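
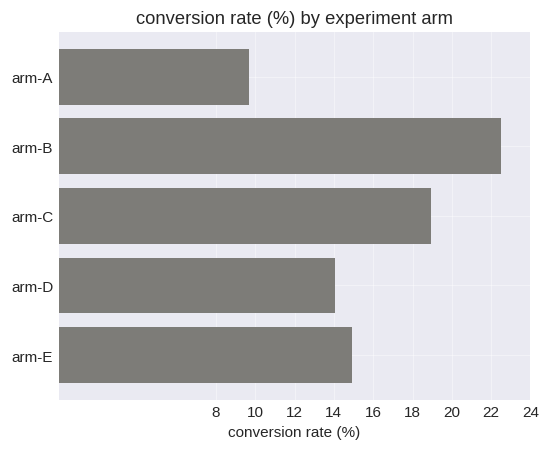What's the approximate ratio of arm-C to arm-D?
arm-C ≈ 18, arm-D ≈ 14; 18/14 ≈ 1.29.

≈ 1.29×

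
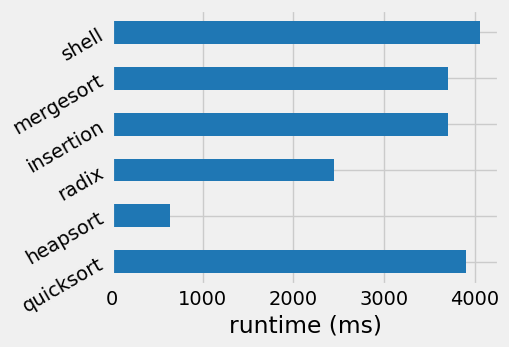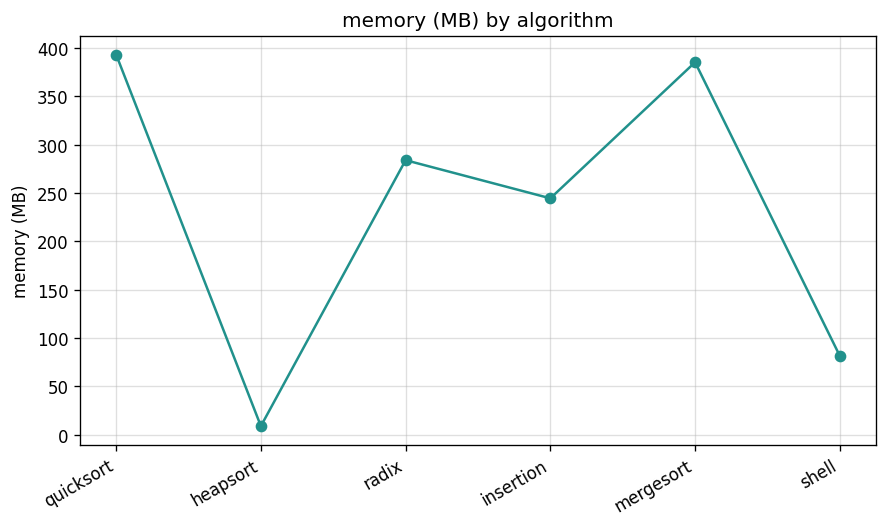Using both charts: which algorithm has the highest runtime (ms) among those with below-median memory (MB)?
Chart 2 median memory (MB) ≈ 250; below-median algorithms: heapsort, insertion, shell. Among those, shell has the highest runtime (ms) (≈ 4000).

shell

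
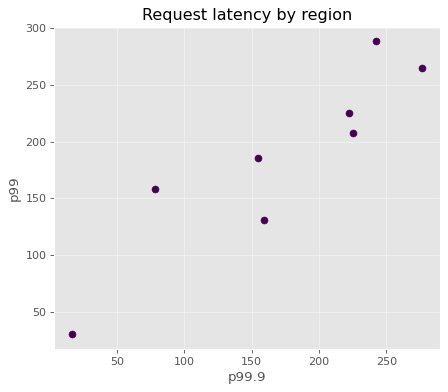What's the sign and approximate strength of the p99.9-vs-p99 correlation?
positive, strong

Points are positively correlated; strong (|r| ≈ 0.9).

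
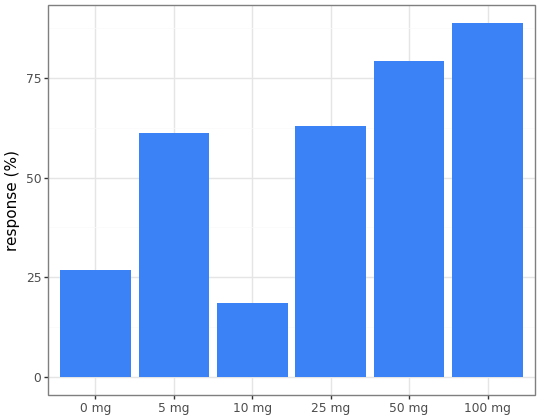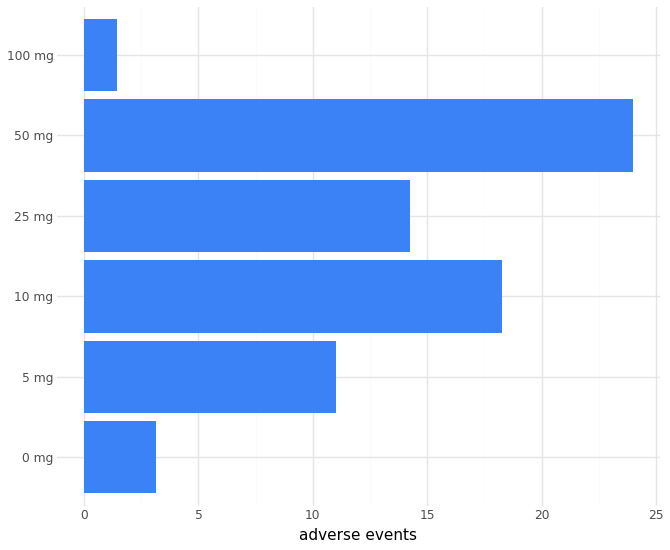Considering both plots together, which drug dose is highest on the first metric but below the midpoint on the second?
Chart 2 median adverse events ≈ 15; below-median drug doses: 0 mg, 5 mg, 100 mg. Among those, 100 mg has the highest response (%) (≈ 90).

100 mg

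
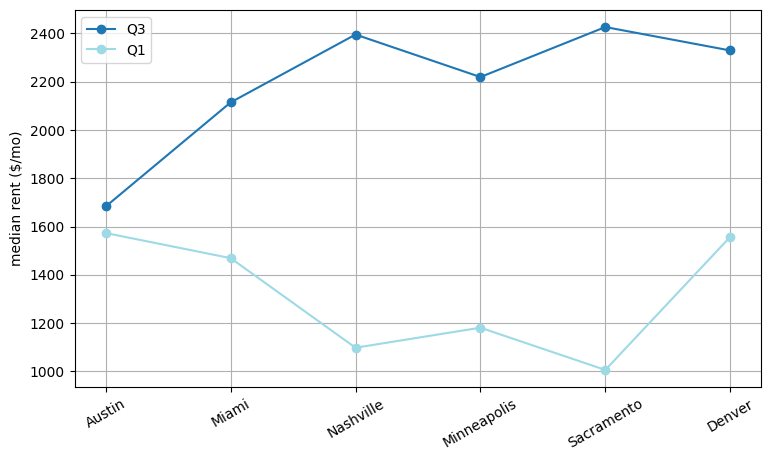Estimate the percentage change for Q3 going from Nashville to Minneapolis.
≈ -8.3%

Nashville ≈ 2400, Minneapolis ≈ 2200; (2200 − 2400) / 2400 ≈ -8.3%.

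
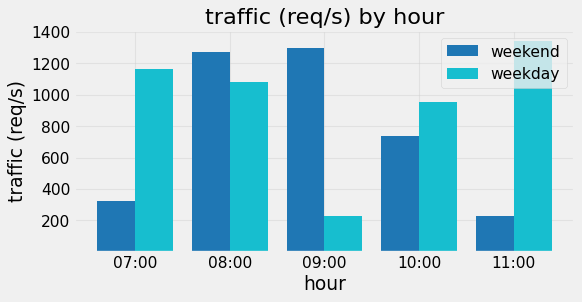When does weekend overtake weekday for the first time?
08:00

07:00: weekend ≈ 400 vs weekday ≈ 1200 (not yet); 08:00: weekend ≈ 1200 vs weekday ≈ 1000 (first crossover).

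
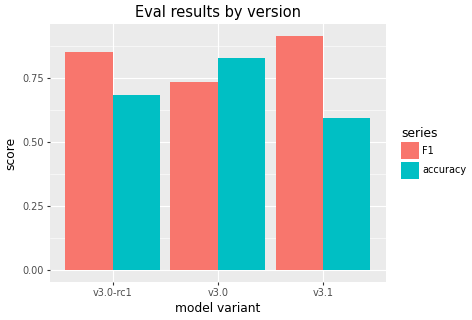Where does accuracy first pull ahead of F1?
v3.0-rc1: accuracy ≈ 0.7 vs F1 ≈ 0.9 (not yet); v3.0: accuracy ≈ 0.8 vs F1 ≈ 0.7 (first crossover).

v3.0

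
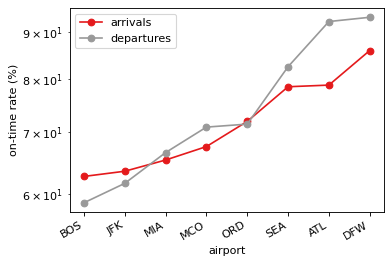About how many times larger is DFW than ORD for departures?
DFW ≈ 95, ORD ≈ 70; 95/70 ≈ 1.36.

≈ 1.36×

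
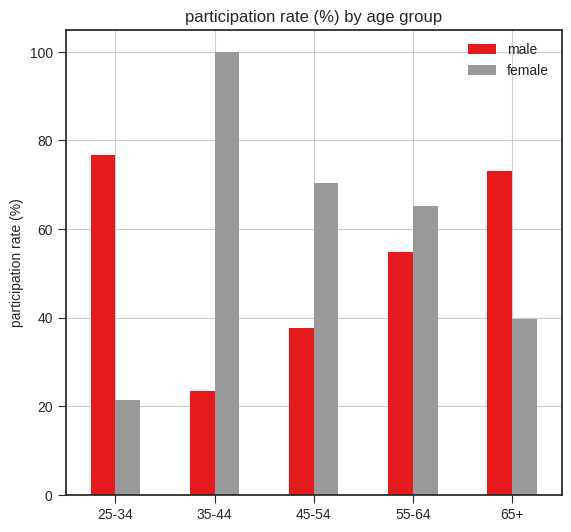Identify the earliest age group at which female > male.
25-34: female ≈ 20 vs male ≈ 80 (not yet); 35-44: female ≈ 100 vs male ≈ 20 (first crossover).

35-44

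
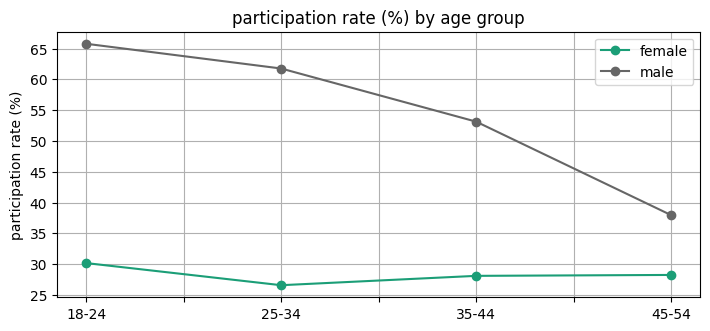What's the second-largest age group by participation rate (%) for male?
25-34

Top 3 for male: 18-24 ≈ 65, 25-34 ≈ 60, 35-44 ≈ 55.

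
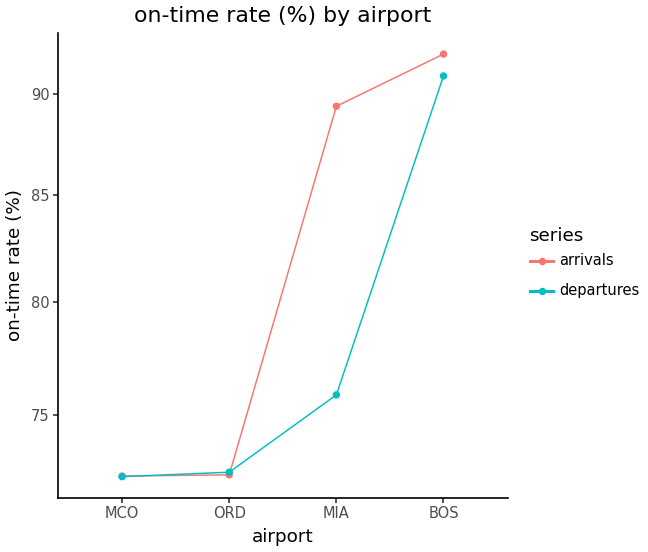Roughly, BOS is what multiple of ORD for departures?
BOS ≈ 90, ORD ≈ 72; 90/72 ≈ 1.25.

≈ 1.25×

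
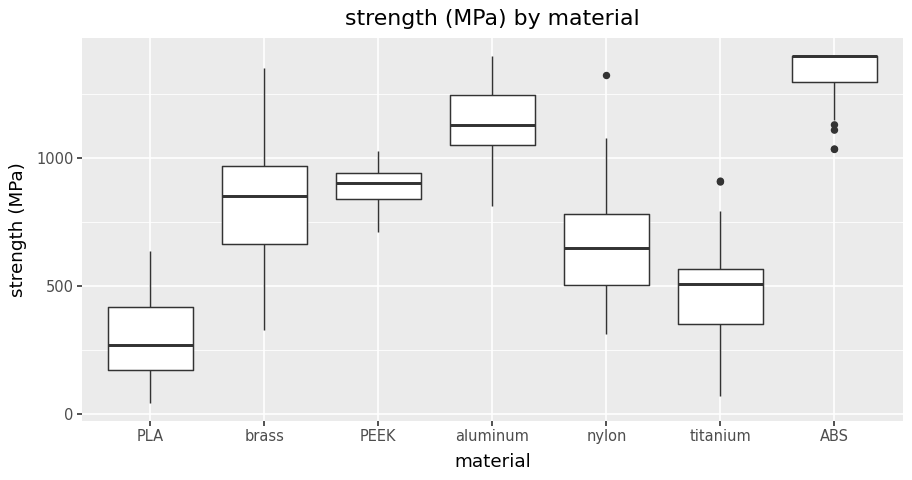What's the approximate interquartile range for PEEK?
Q3 ≈ 900, Q1 ≈ 800; IQR ≈ 100.

≈ 100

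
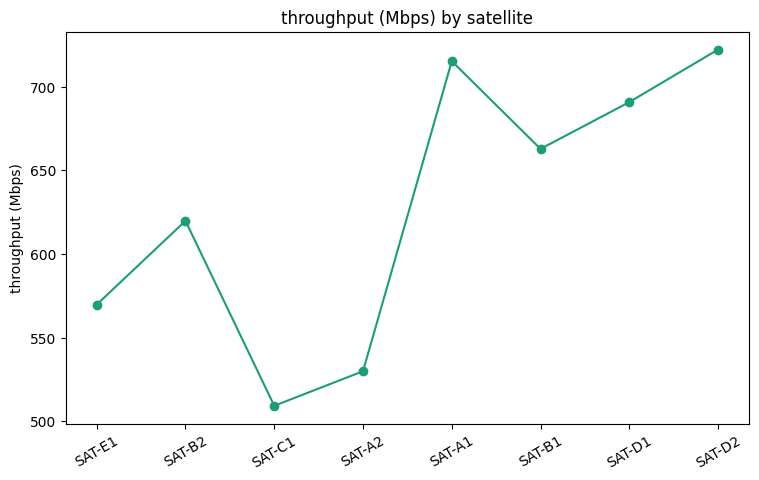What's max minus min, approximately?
≈ 220

Max SAT-D2 ≈ 720, min SAT-C1 ≈ 500; range ≈ 220.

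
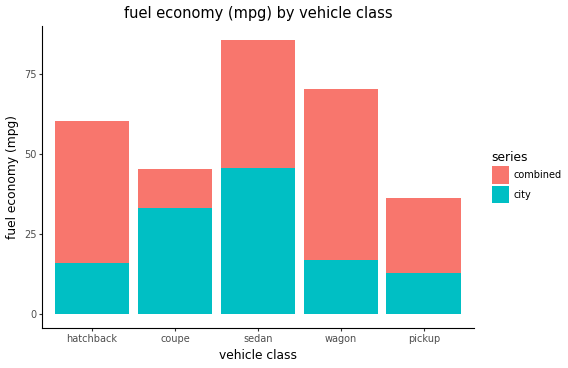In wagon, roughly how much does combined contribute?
combined top ≈ 70, bottom ≈ 20; segment ≈ 50.

≈ 50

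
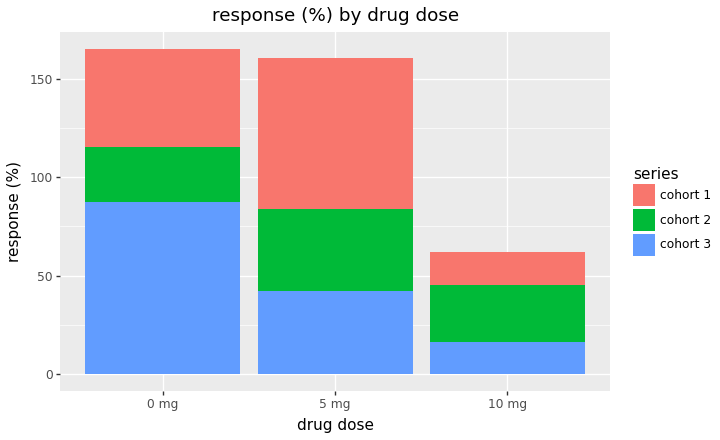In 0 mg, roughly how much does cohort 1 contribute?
cohort 1 top ≈ 160, bottom ≈ 120; segment ≈ 40.

≈ 40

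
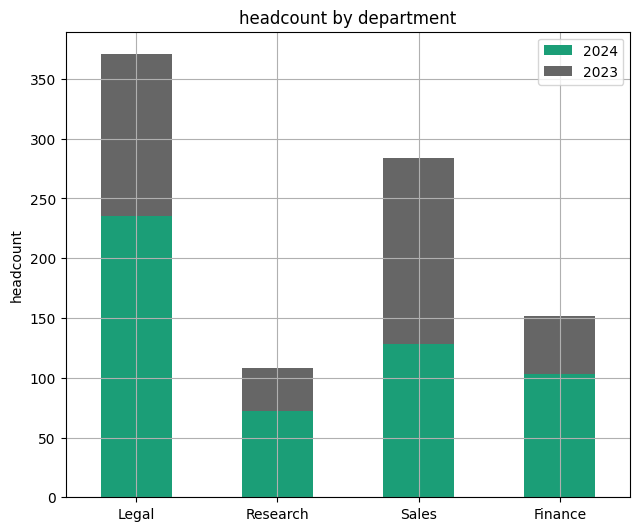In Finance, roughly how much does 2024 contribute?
≈ 100

2024 top ≈ 100, bottom ≈ 0; segment ≈ 100.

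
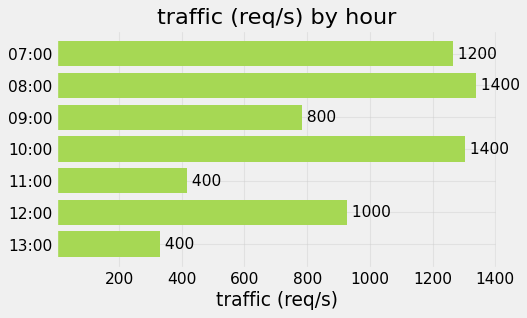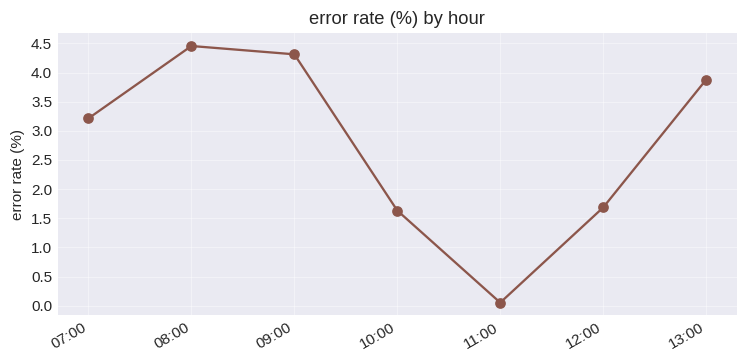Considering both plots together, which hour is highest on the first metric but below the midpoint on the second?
10:00

Chart 2 median error rate (%) ≈ 3; below-median hours: 10:00, 11:00, 12:00. Among those, 10:00 has the highest traffic (req/s) (≈ 1400).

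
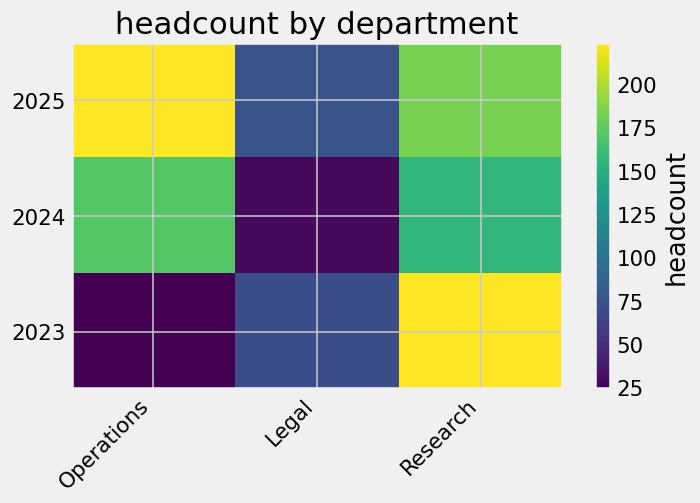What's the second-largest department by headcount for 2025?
Research

Top 3 for 2025: Operations ≈ 220, Research ≈ 180, Legal ≈ 80.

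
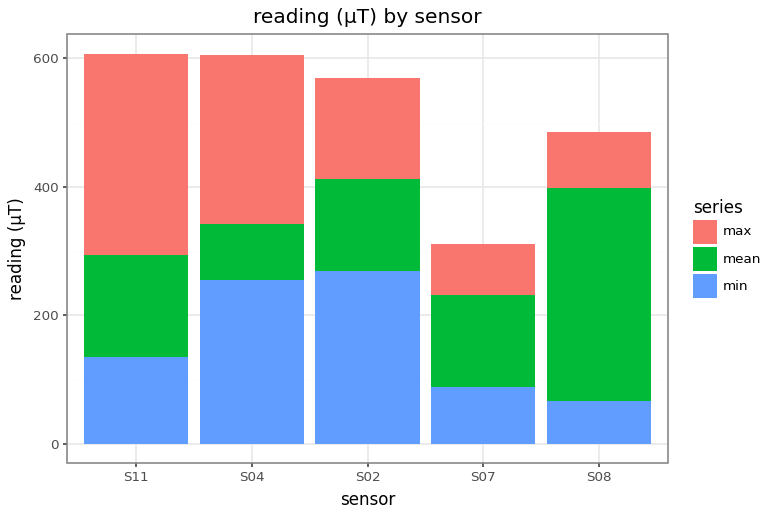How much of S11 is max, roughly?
max top ≈ 600, bottom ≈ 300; segment ≈ 300.

≈ 300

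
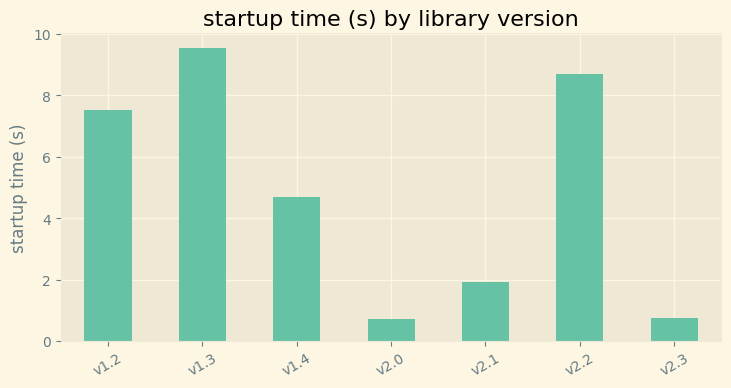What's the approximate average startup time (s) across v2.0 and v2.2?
≈ 5

(1 + 9) / 2 ≈ 5.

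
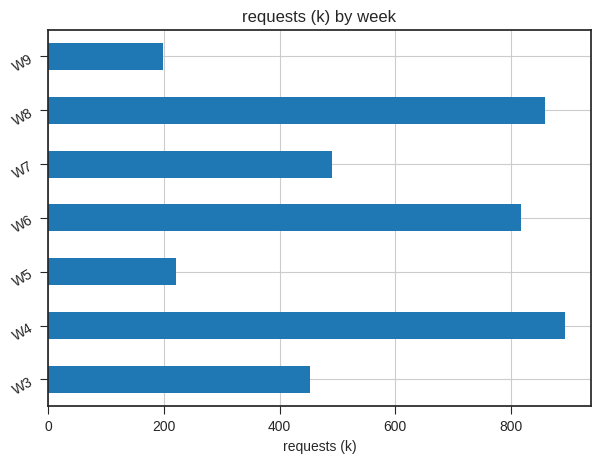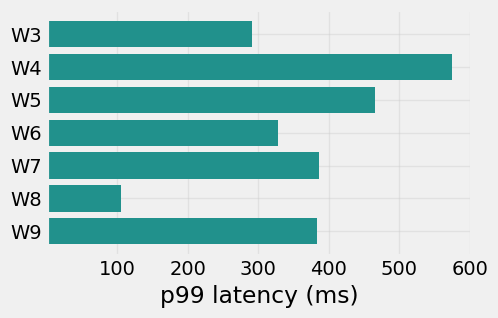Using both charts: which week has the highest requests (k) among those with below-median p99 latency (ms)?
W8

Chart 2 median p99 latency (ms) ≈ 400; below-median weeks: W3, W6, W8. Among those, W8 has the highest requests (k) (≈ 900).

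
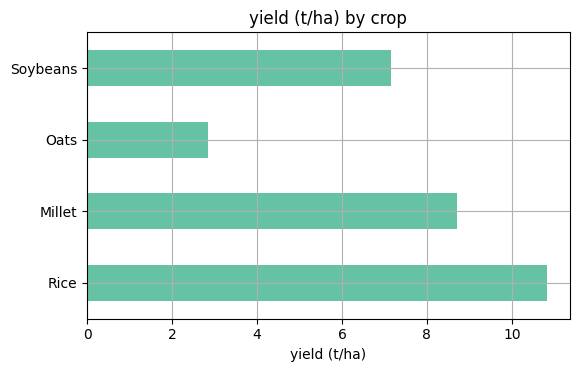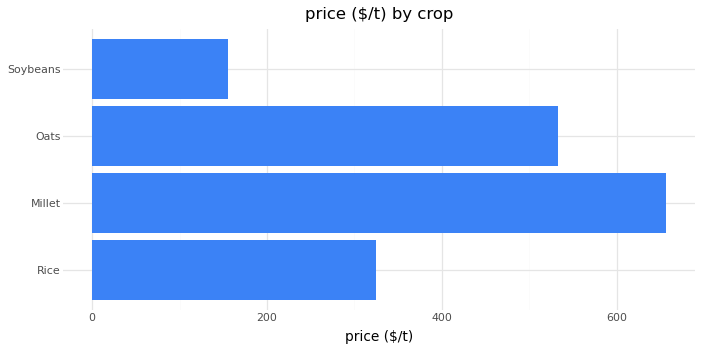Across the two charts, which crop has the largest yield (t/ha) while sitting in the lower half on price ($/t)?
Chart 2 median price ($/t) ≈ 400; below-median crops: Rice, Soybeans. Among those, Rice has the highest yield (t/ha) (≈ 11).

Rice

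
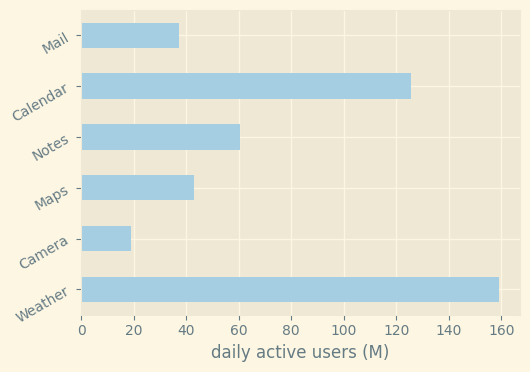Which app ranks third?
Top 4: Weather ≈ 160, Calendar ≈ 120, Notes ≈ 60, Maps ≈ 40.

Notes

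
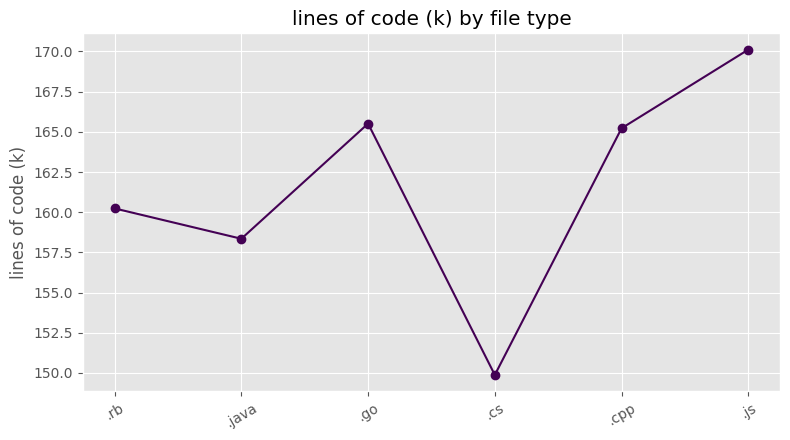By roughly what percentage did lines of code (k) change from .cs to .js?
≈ +13.3%

.cs ≈ 150, .js ≈ 170; (170 − 150) / 150 ≈ +13.3%.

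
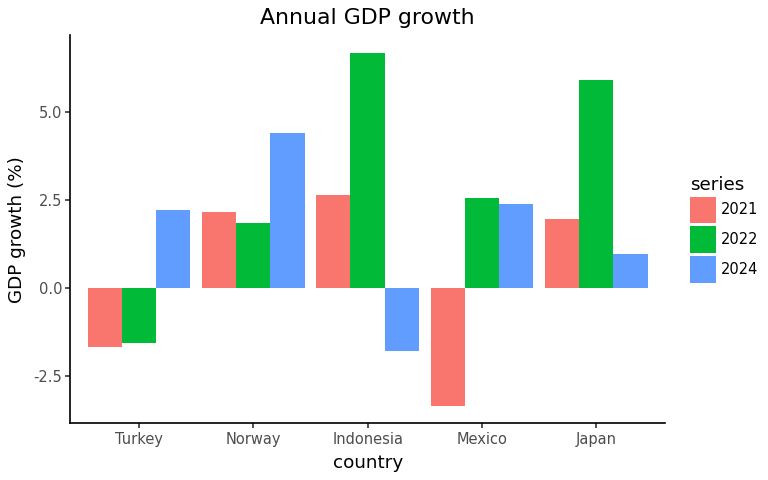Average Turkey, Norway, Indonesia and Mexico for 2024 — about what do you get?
(2 + 4 + -2 + 2) / 4 ≈ 2.

≈ 2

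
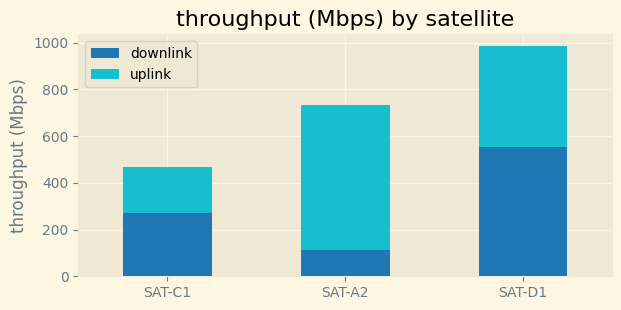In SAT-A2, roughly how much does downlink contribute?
≈ 100

downlink top ≈ 100, bottom ≈ 0; segment ≈ 100.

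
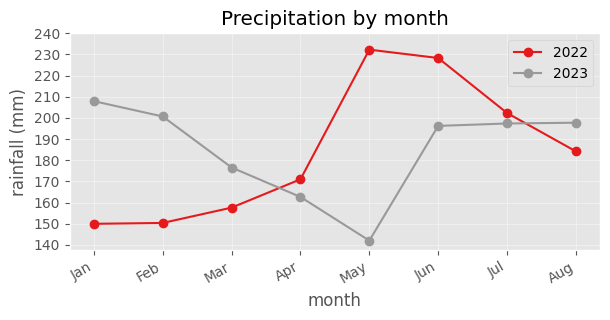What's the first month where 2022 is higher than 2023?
Apr

Mar: 2022 ≈ 160 vs 2023 ≈ 180 (not yet); Apr: 2022 ≈ 170 vs 2023 ≈ 160 (first crossover).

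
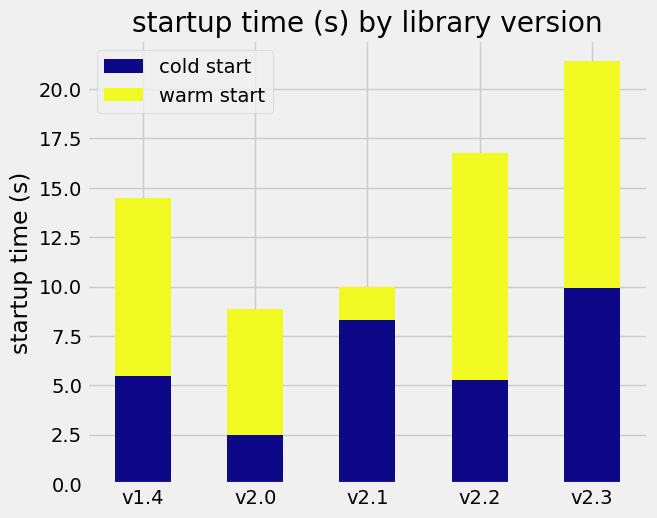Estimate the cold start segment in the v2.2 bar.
cold start top ≈ 6, bottom ≈ 0; segment ≈ 6.

≈ 6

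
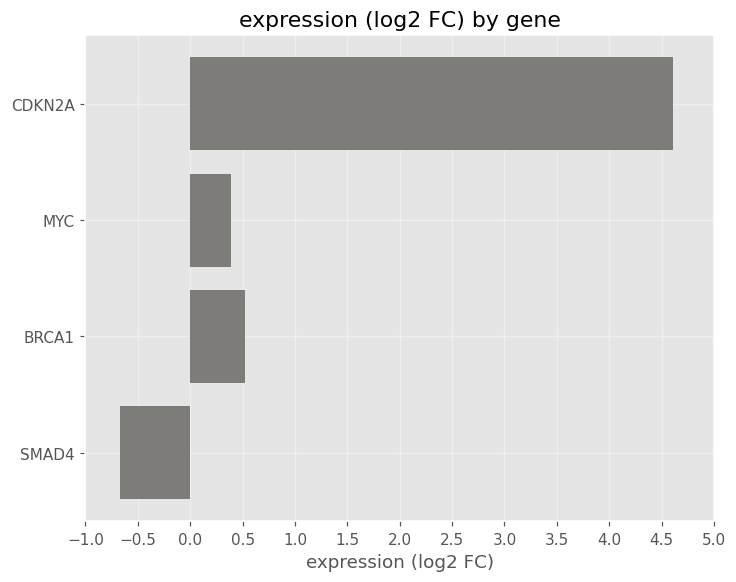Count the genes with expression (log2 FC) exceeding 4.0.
1

Above 4.0: CDKN2A.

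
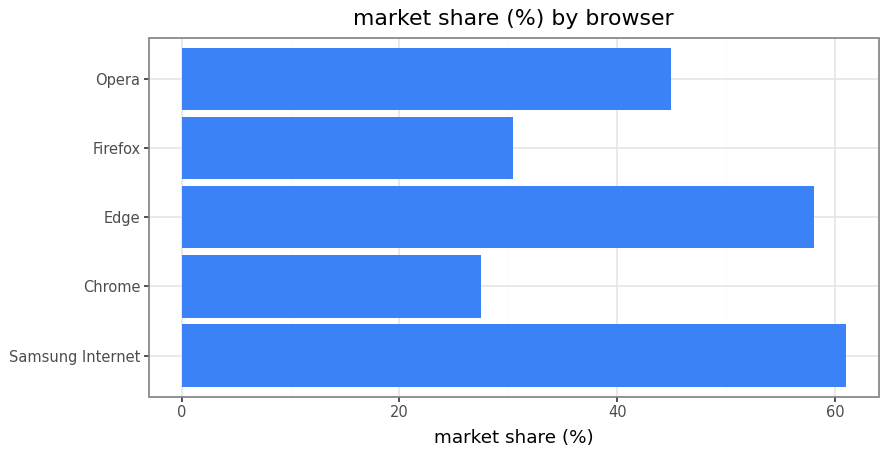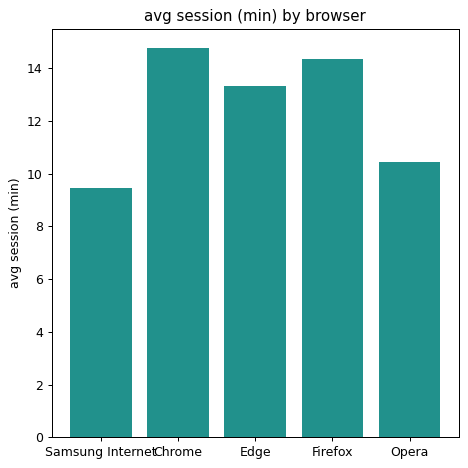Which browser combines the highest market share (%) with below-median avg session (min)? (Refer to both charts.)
Samsung Internet

Chart 2 median avg session (min) ≈ 14; below-median browsers: Samsung Internet, Opera. Among those, Samsung Internet has the highest market share (%) (≈ 60).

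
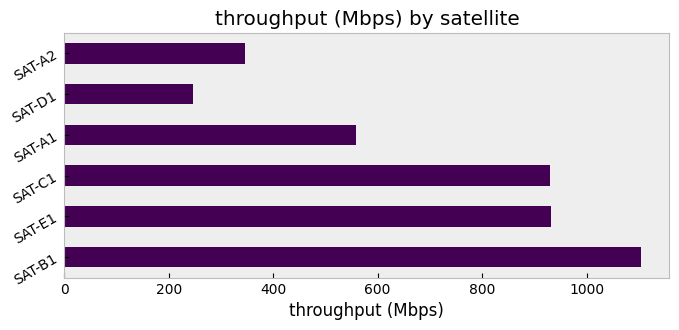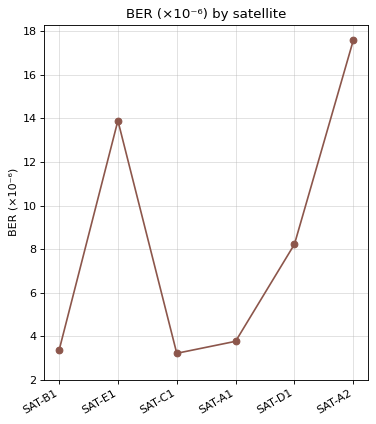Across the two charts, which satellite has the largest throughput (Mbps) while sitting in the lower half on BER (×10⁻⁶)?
Chart 2 median BER (×10⁻⁶) ≈ 6; below-median satellites: SAT-B1, SAT-C1, SAT-A1. Among those, SAT-B1 has the highest throughput (Mbps) (≈ 1200).

SAT-B1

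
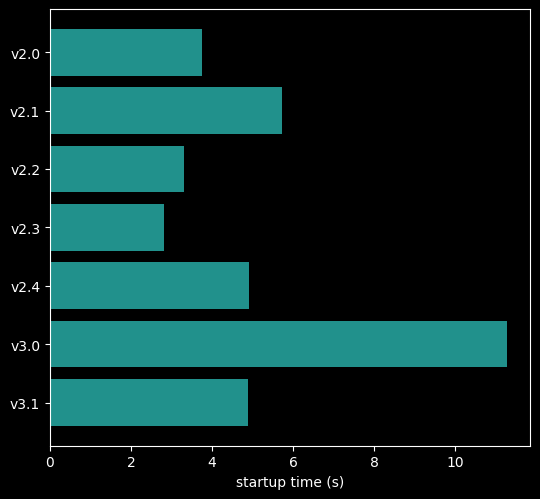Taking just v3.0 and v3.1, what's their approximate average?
(11 + 5) / 2 ≈ 8.

≈ 8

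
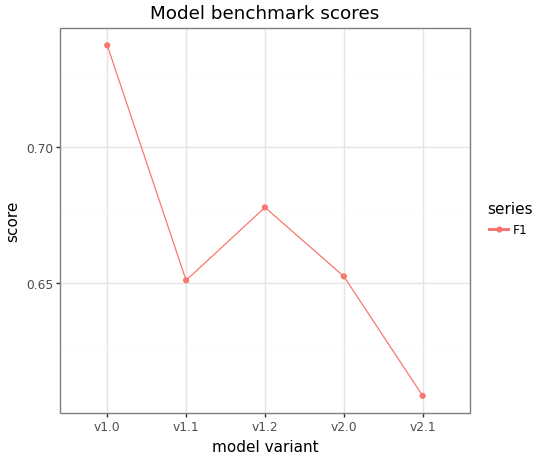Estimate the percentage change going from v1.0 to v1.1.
≈ -10.8%

v1.0 ≈ 0.74, v1.1 ≈ 0.66; (0.66 − 0.74) / 0.74 ≈ -10.8%.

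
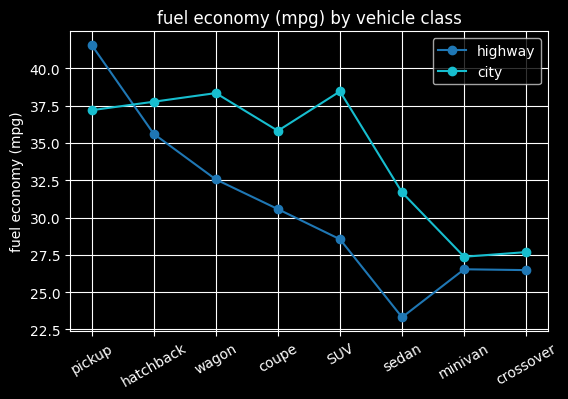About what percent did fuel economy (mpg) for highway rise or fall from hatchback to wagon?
≈ -11.1%

hatchback ≈ 36, wagon ≈ 32; (32 − 36) / 36 ≈ -11.1%.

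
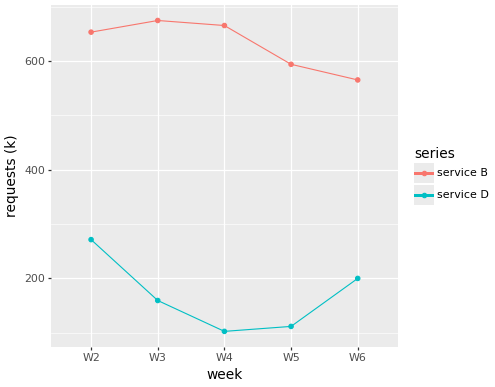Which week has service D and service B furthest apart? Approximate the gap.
W4: service D ≈ 100, service B ≈ 650 → gap ≈ 550. Next-largest (W3) is only ≈ 500.

W4, ≈ 550 k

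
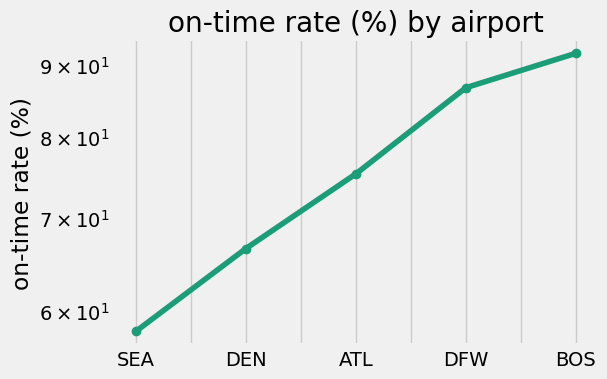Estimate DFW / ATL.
≈ 1.13×

DFW ≈ 85, ATL ≈ 75; 85/75 ≈ 1.13.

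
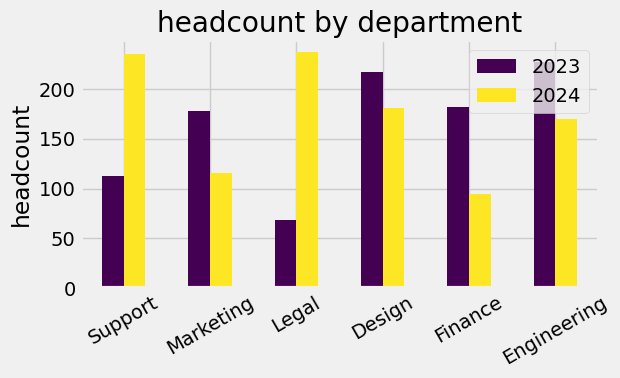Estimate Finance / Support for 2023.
Finance ≈ 180, Support ≈ 120; 180/120 ≈ 1.5.

≈ 1.5×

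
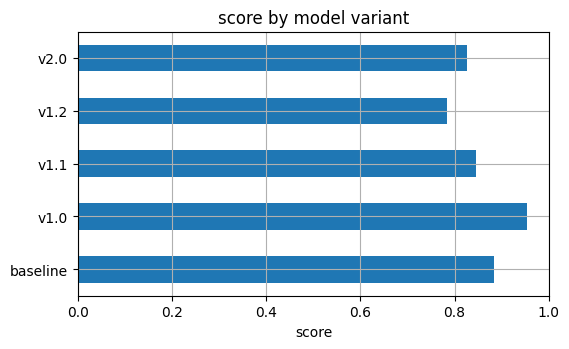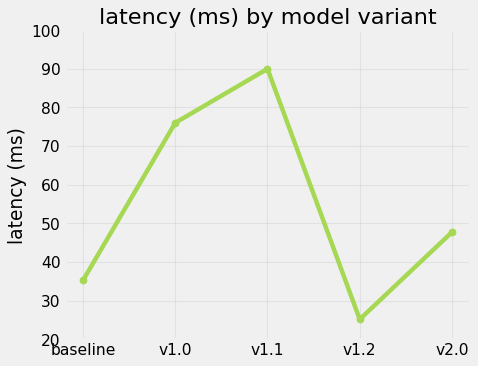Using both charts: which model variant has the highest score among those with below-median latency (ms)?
baseline

Chart 2 median latency (ms) ≈ 50; below-median model variants: baseline, v1.2. Among those, baseline has the highest score (≈ 0.9).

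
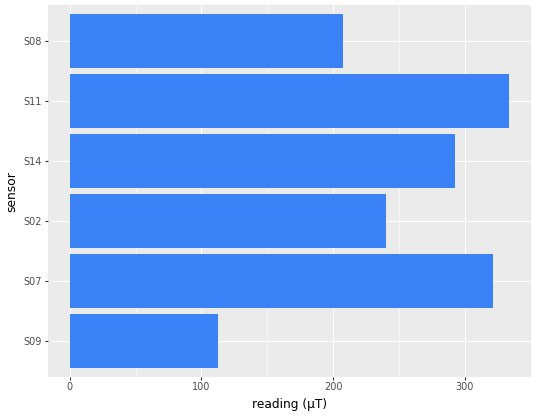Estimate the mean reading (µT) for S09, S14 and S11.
≈ 250

(100 + 300 + 350) / 3 ≈ 250.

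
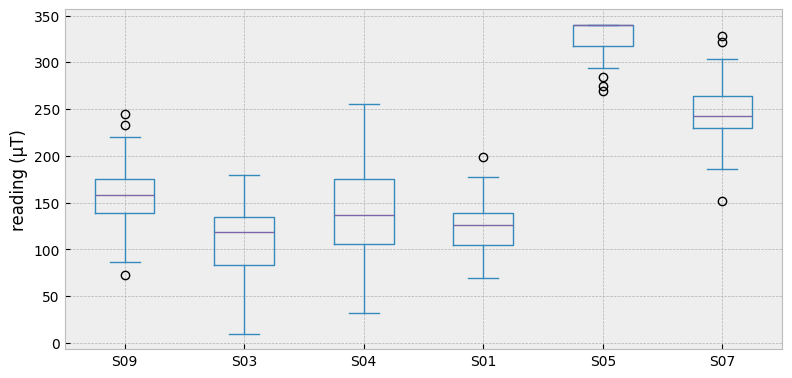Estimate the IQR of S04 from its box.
≈ 80

Q3 ≈ 180, Q1 ≈ 100; IQR ≈ 80.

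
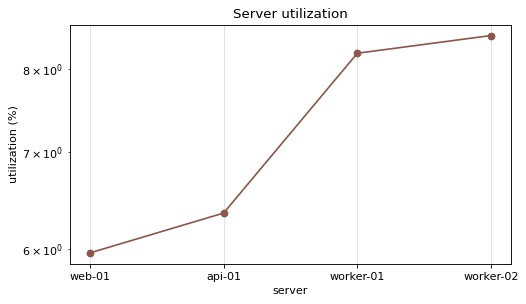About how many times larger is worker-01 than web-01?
worker-01 ≈ 8.0, web-01 ≈ 6.0; 8.0/6.0 ≈ 1.33.

≈ 1.33×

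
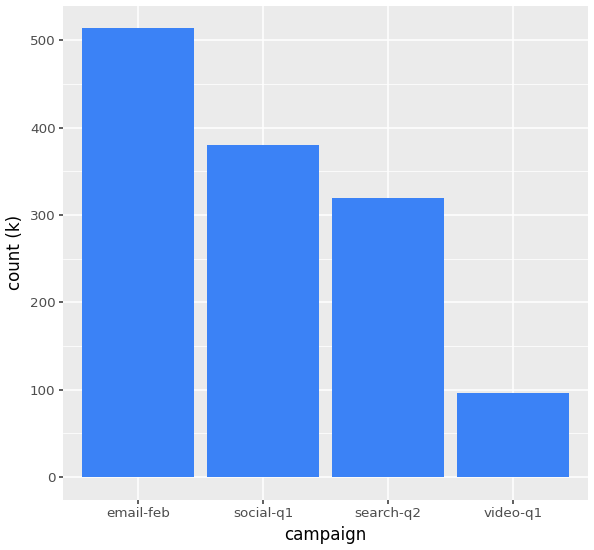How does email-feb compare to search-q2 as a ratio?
email-feb ≈ 500, search-q2 ≈ 300; 500/300 ≈ 1.67.

≈ 1.67×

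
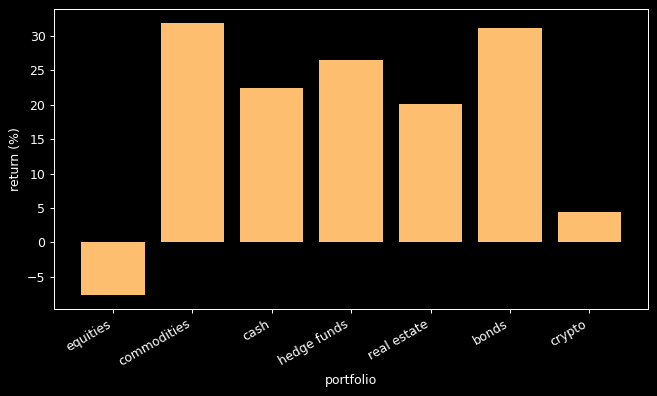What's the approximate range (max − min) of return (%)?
≈ 40

Max commodities ≈ 30, min equities ≈ -10; range ≈ 40.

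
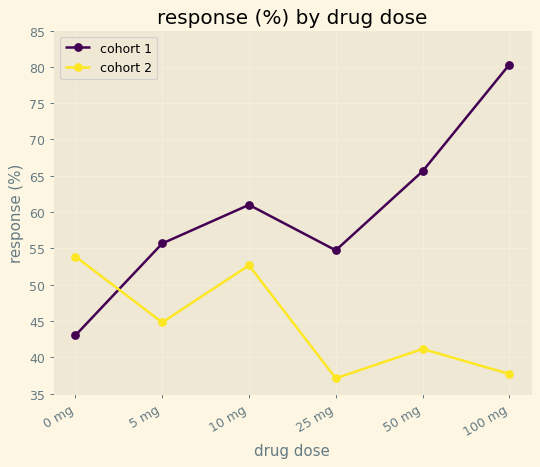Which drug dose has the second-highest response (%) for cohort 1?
Top 3 for cohort 1: 100 mg ≈ 80, 50 mg ≈ 65, 10 mg ≈ 60.

50 mg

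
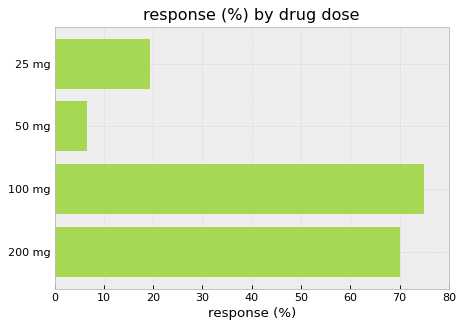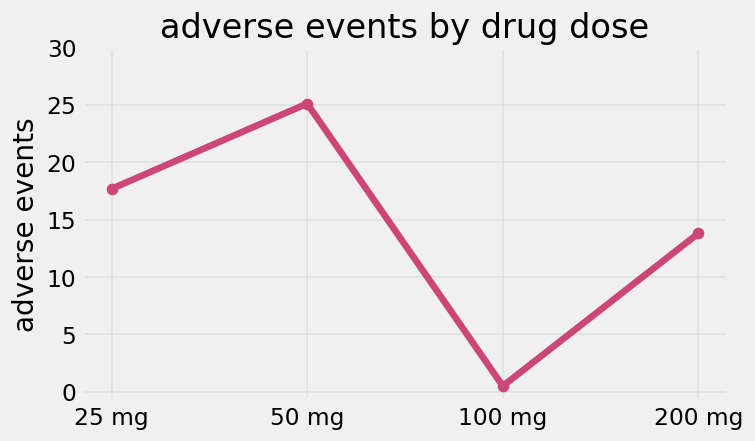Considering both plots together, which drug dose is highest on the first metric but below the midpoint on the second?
100 mg

Chart 2 median adverse events ≈ 15; below-median drug doses: 100 mg, 200 mg. Among those, 100 mg has the highest response (%) (≈ 80).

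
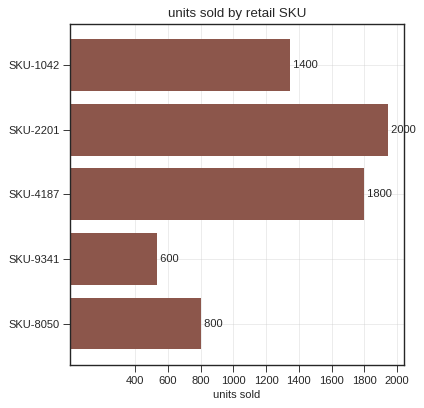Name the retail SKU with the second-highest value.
Top 3: SKU-2201 ≈ 2000, SKU-4187 ≈ 1800, SKU-1042 ≈ 1400.

SKU-4187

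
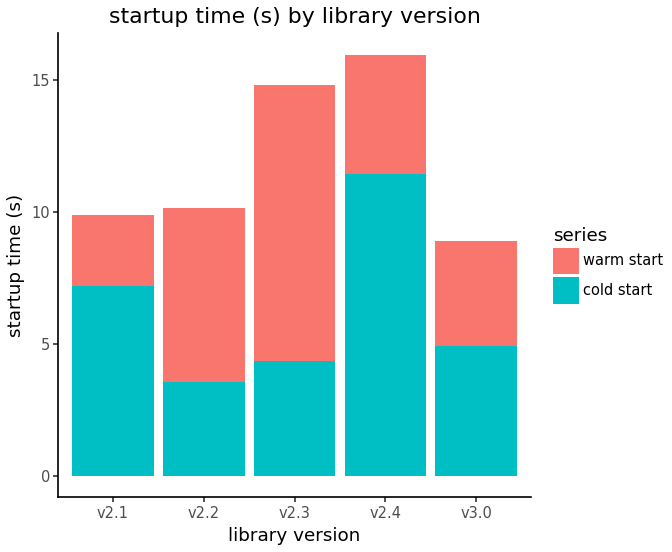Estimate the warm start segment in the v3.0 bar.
warm start top ≈ 8, bottom ≈ 4; segment ≈ 4.

≈ 4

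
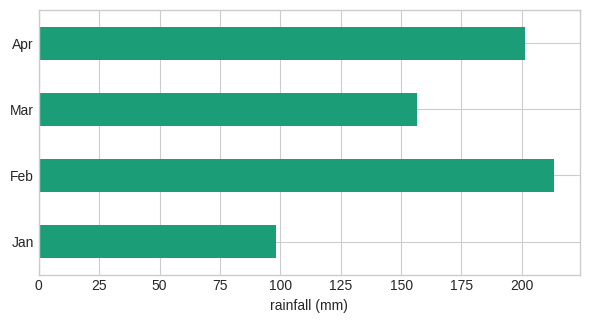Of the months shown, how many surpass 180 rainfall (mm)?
Above 180: Feb, Apr.

2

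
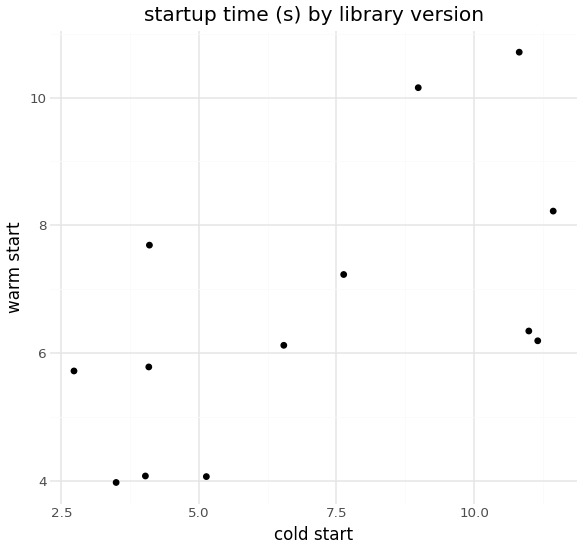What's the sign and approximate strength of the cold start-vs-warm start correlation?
Points are positively correlated; moderate (|r| ≈ 0.6).

positive, moderate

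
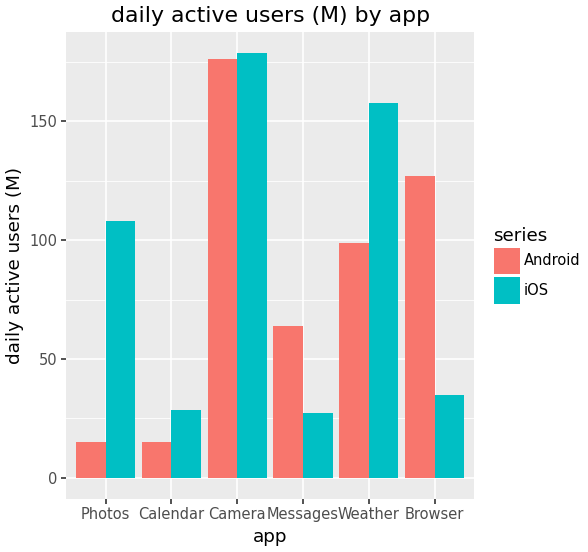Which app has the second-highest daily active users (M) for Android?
Browser

Top 3 for Android: Camera ≈ 180, Browser ≈ 120, Weather ≈ 100.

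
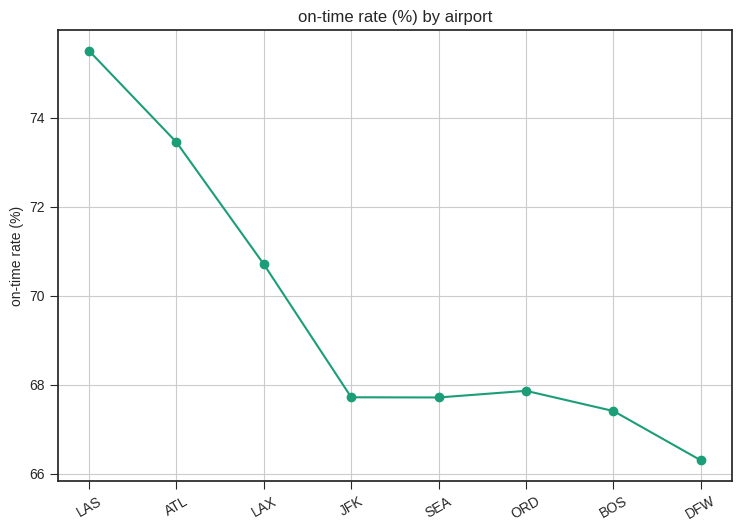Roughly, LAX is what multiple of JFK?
LAX ≈ 71, JFK ≈ 68; 71/68 ≈ 1.04.

≈ 1.04×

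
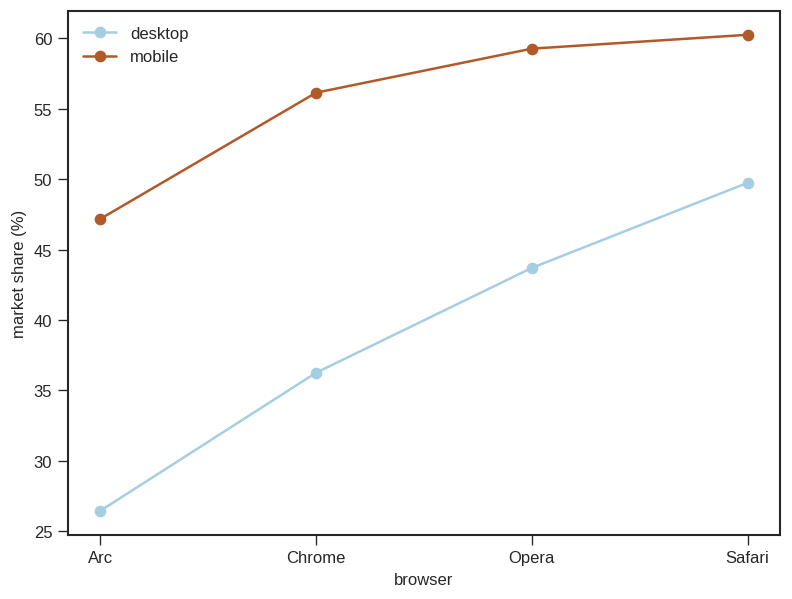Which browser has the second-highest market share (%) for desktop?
Opera

Top 3 for desktop: Safari ≈ 50, Opera ≈ 45, Chrome ≈ 35.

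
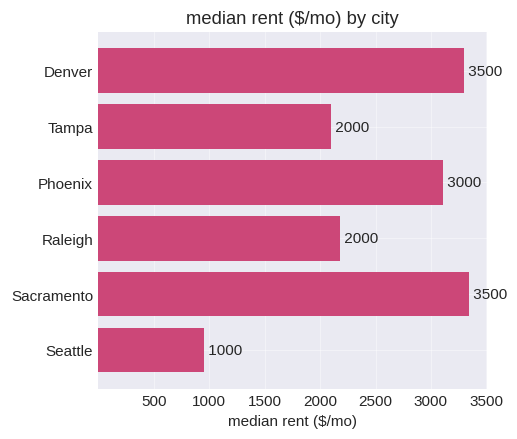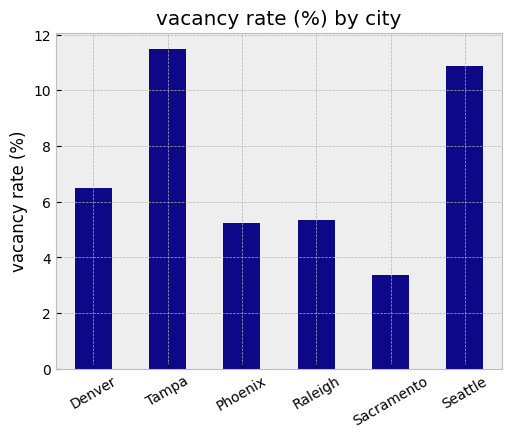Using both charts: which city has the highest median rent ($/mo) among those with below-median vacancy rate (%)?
Sacramento

Chart 2 median vacancy rate (%) ≈ 6; below-median cities: Phoenix, Raleigh, Sacramento. Among those, Sacramento has the highest median rent ($/mo) (≈ 3500).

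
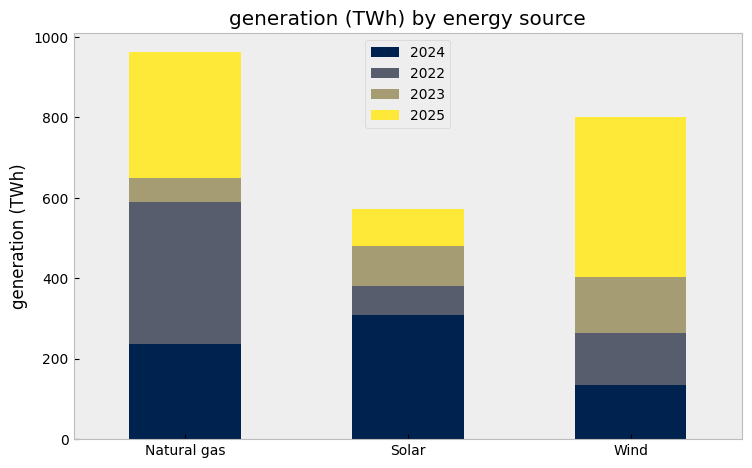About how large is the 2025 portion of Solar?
2025 top ≈ 600, bottom ≈ 500; segment ≈ 100.

≈ 100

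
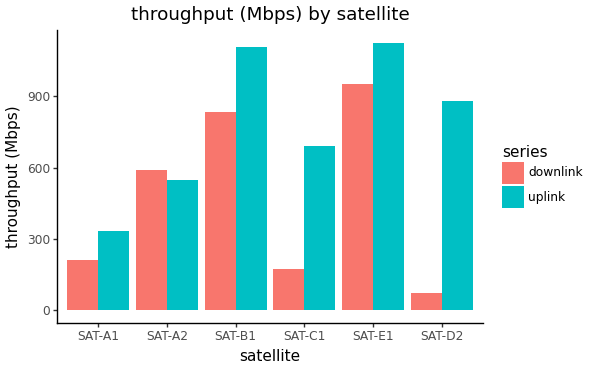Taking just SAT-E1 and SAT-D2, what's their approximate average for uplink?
(1100 + 900) / 2 ≈ 1000.

≈ 1000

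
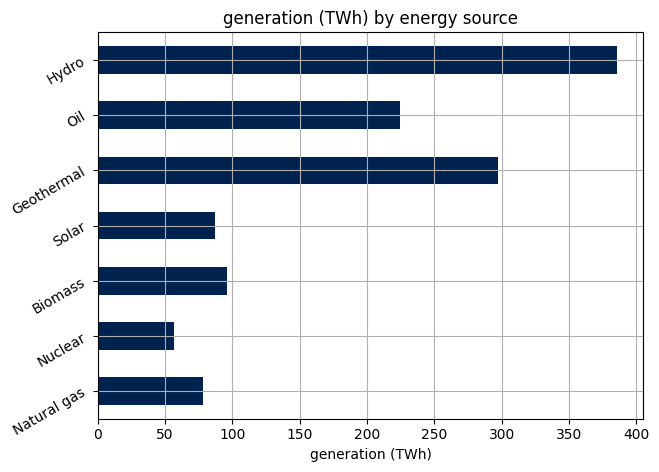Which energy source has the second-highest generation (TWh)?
Geothermal

Top 3: Hydro ≈ 400, Geothermal ≈ 300, Oil ≈ 200.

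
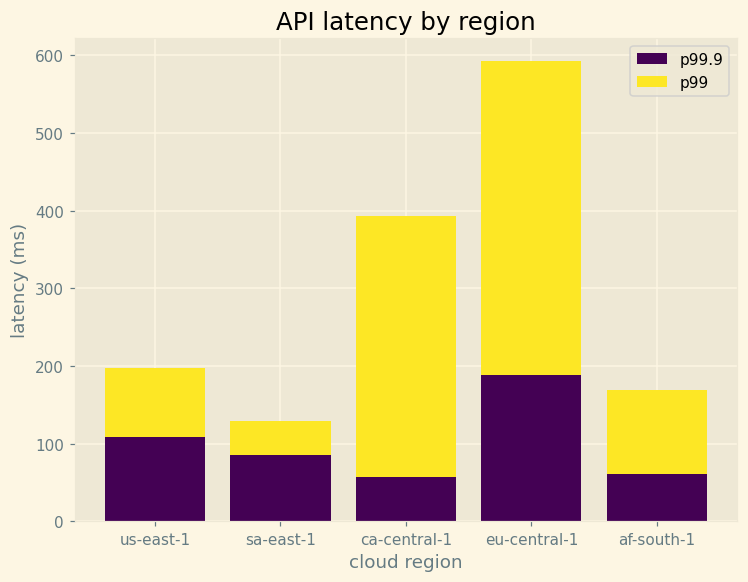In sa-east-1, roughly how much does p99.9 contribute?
p99.9 top ≈ 100, bottom ≈ 0; segment ≈ 100.

≈ 100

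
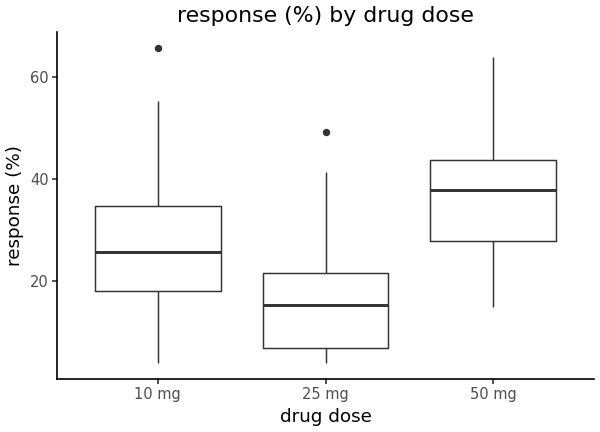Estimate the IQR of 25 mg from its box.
≈ 15

Q3 ≈ 20, Q1 ≈ 5; IQR ≈ 15.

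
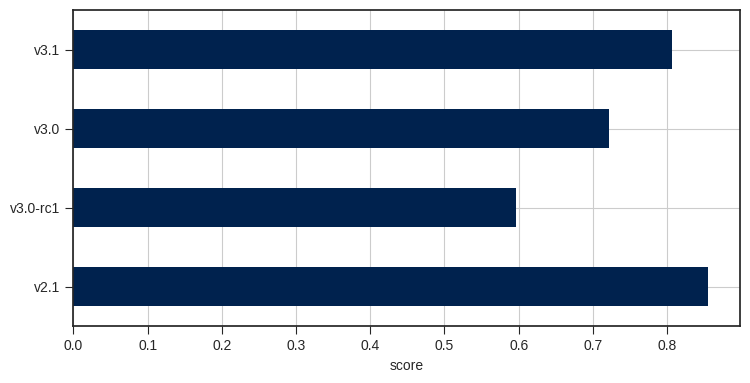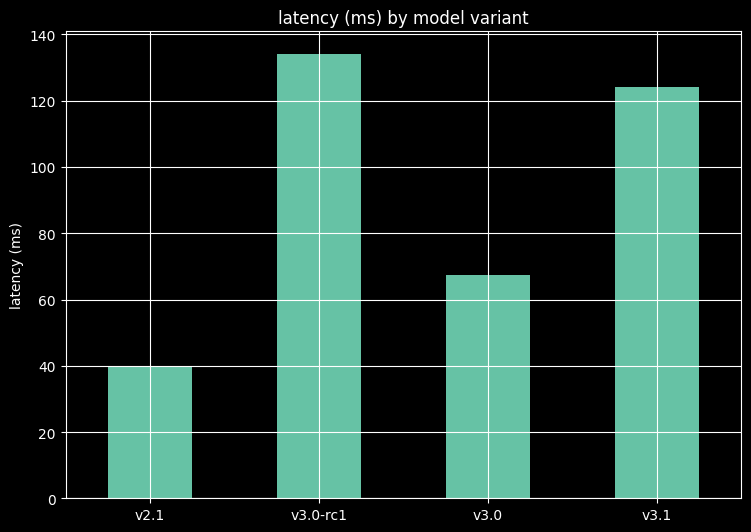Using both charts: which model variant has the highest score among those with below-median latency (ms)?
Chart 2 median latency (ms) ≈ 100; below-median model variants: v2.1, v3.0. Among those, v2.1 has the highest score (≈ 0.9).

v2.1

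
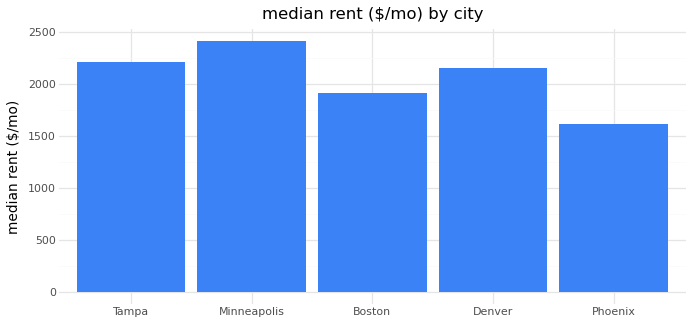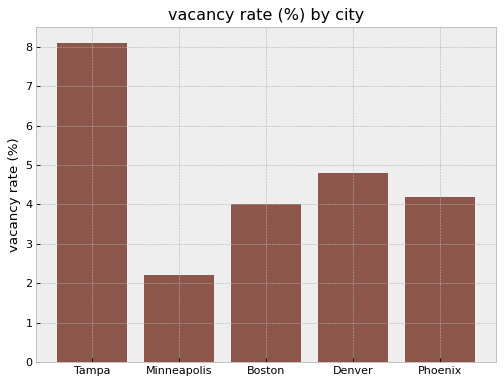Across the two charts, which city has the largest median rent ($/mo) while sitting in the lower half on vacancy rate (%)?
Chart 2 median vacancy rate (%) ≈ 4; below-median cities: Minneapolis, Boston. Among those, Minneapolis has the highest median rent ($/mo) (≈ 2500).

Minneapolis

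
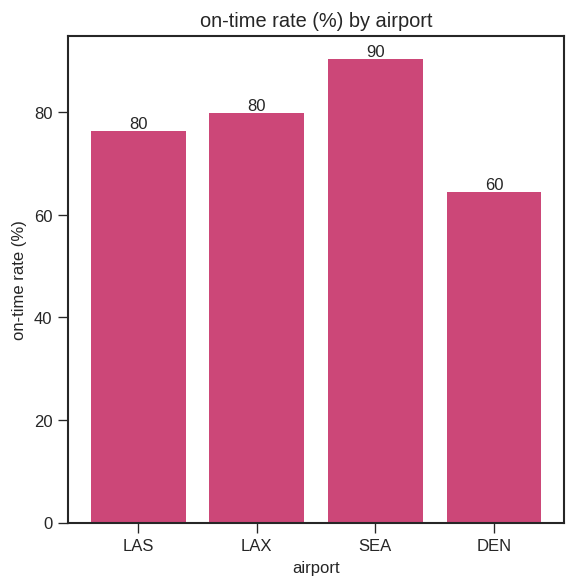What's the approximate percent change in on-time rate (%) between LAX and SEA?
LAX ≈ 80, SEA ≈ 90; (90 − 80) / 80 ≈ +12.5%.

≈ +12.5%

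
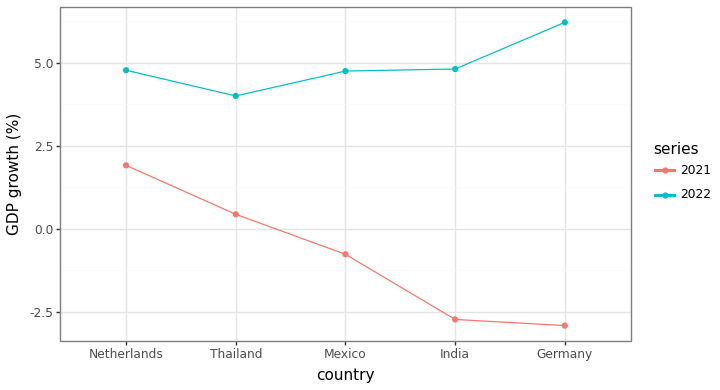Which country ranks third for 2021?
Top 4 for 2021: Netherlands ≈ 2, Thailand ≈ 0, Mexico ≈ -1, India ≈ -3.

Mexico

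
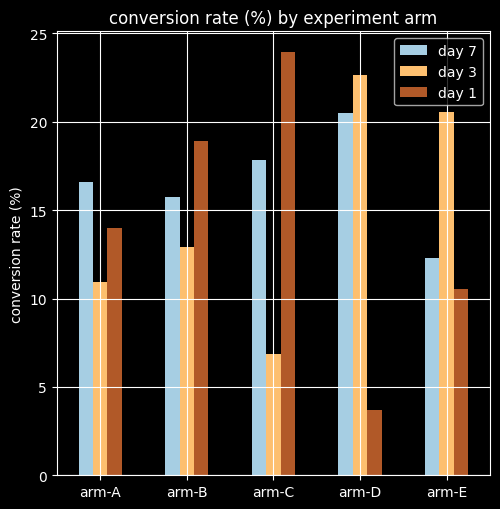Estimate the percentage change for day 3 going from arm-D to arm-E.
arm-D ≈ 22, arm-E ≈ 20; (20 − 22) / 22 ≈ -9.1%.

≈ -9.1%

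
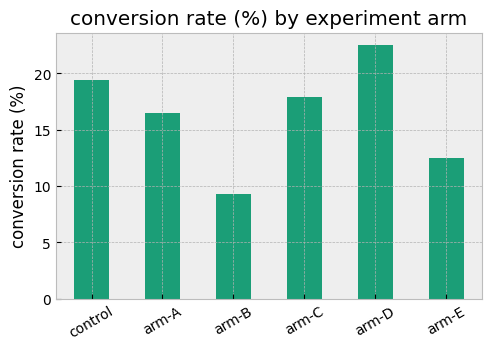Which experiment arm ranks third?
Top 4: arm-D ≈ 22, control ≈ 20, arm-C ≈ 18, arm-A ≈ 16.

arm-C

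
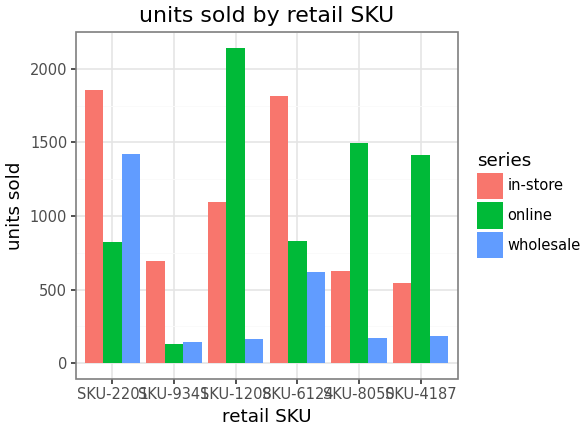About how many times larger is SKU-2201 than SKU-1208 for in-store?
SKU-2201 ≈ 1800, SKU-1208 ≈ 1000; 1800/1000 ≈ 1.8.

≈ 1.8×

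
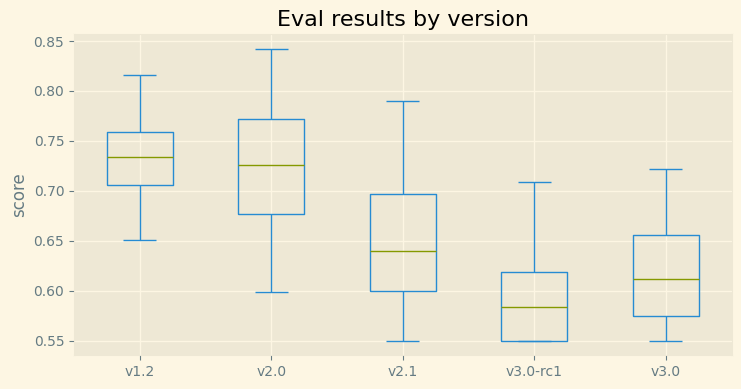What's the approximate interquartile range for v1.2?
≈ 0.06

Q3 ≈ 0.76, Q1 ≈ 0.70; IQR ≈ 0.06.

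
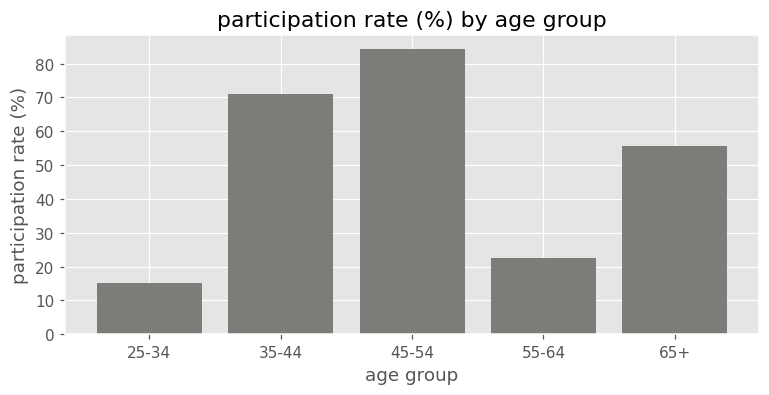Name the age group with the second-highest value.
35-44

Top 3: 45-54 ≈ 80, 35-44 ≈ 70, 65+ ≈ 60.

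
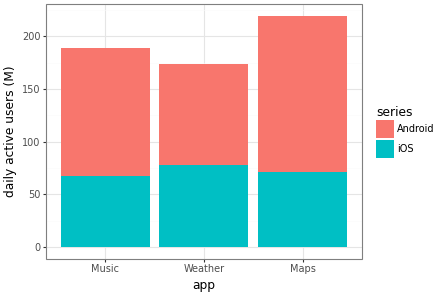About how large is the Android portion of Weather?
≈ 100

Android top ≈ 180, bottom ≈ 80; segment ≈ 100.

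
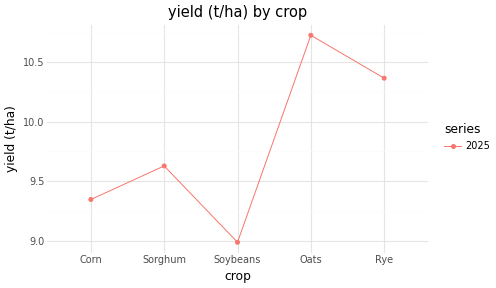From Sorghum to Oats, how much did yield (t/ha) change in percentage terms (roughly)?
≈ +12.5%

Sorghum ≈ 9.6, Oats ≈ 10.8; (10.8 − 9.6) / 9.6 ≈ +12.5%.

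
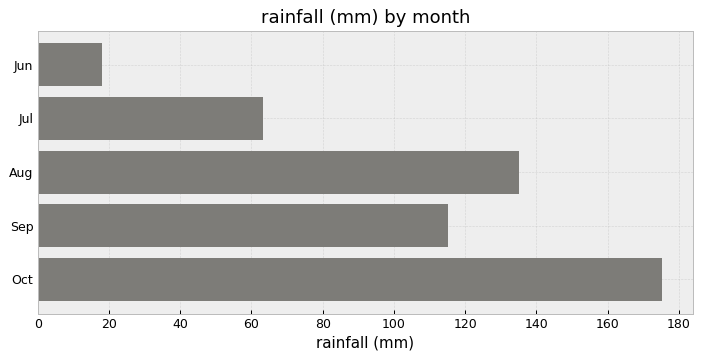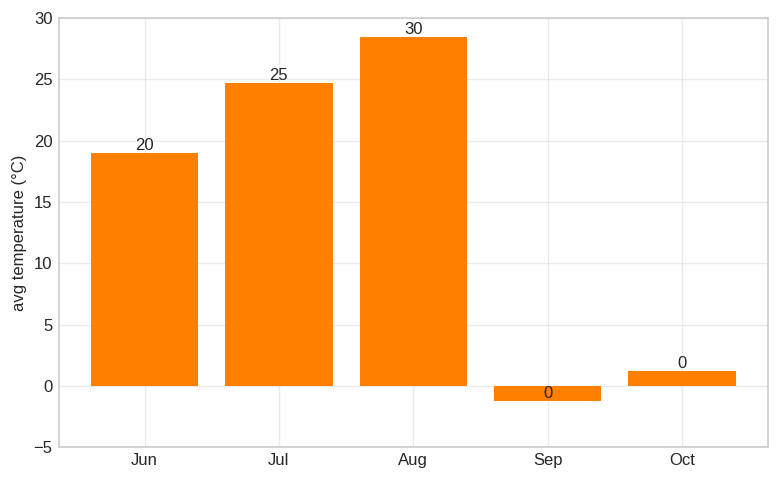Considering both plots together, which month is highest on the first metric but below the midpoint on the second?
Oct

Chart 2 median avg temperature (°C) ≈ 20; below-median months: Sep, Oct. Among those, Oct has the highest rainfall (mm) (≈ 180).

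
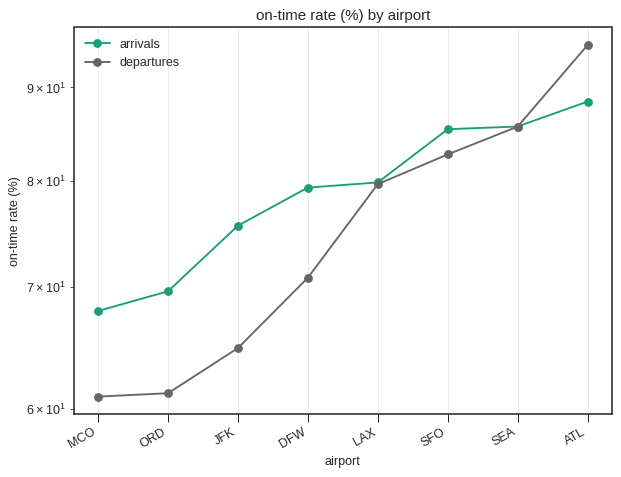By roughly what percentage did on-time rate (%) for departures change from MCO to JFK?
MCO ≈ 60, JFK ≈ 65; (65 − 60) / 60 ≈ +8.3%.

≈ +8.3%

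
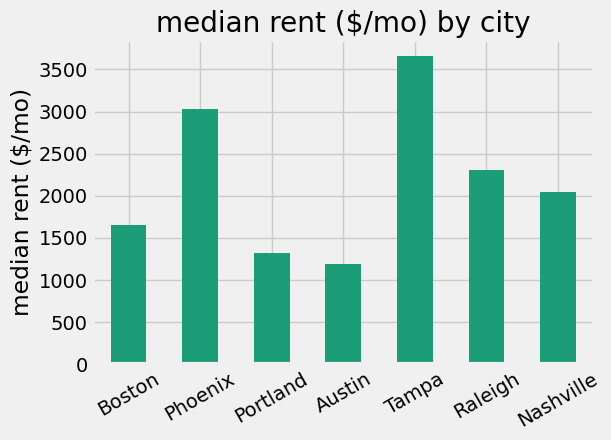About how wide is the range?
Max Tampa ≈ 3500, min Austin ≈ 1000; range ≈ 2500.

≈ 2500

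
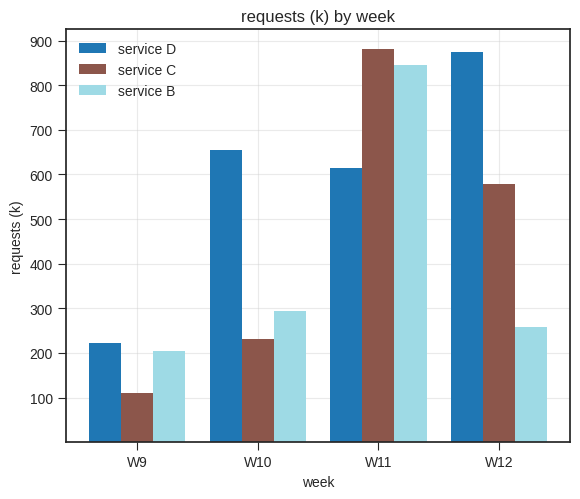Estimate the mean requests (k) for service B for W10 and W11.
≈ 550

(300 + 800) / 2 ≈ 550.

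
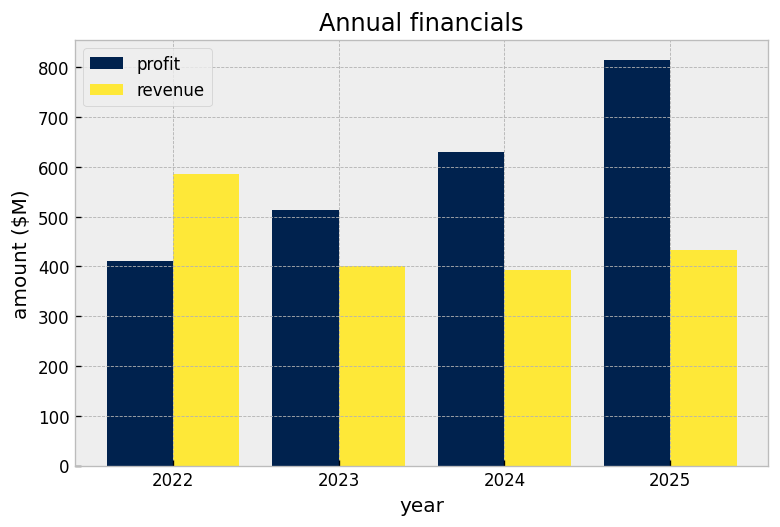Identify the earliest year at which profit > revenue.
2023

2022: profit ≈ 400 vs revenue ≈ 600 (not yet); 2023: profit ≈ 500 vs revenue ≈ 400 (first crossover).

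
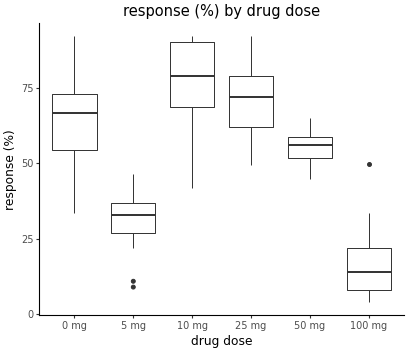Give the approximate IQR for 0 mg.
Q3 ≈ 70, Q1 ≈ 50; IQR ≈ 20.

≈ 20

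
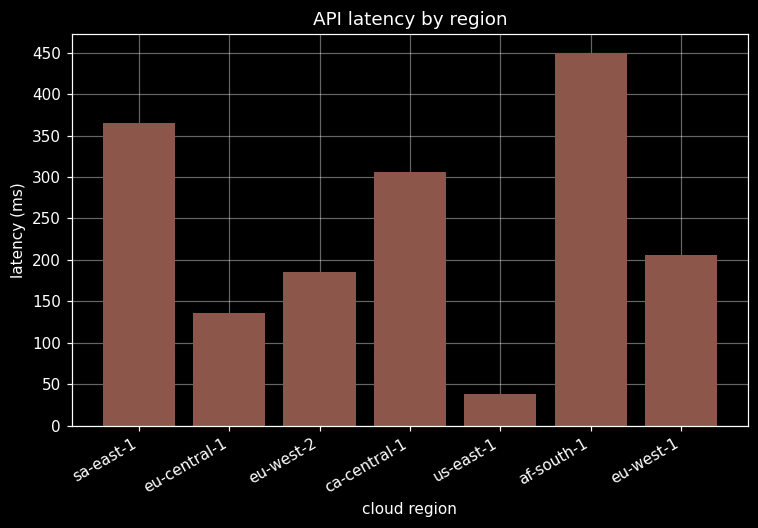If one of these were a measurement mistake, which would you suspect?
af-south-1 ≈ 450; the rest sit between ≈ 50 and ≈ 350.

af-south-1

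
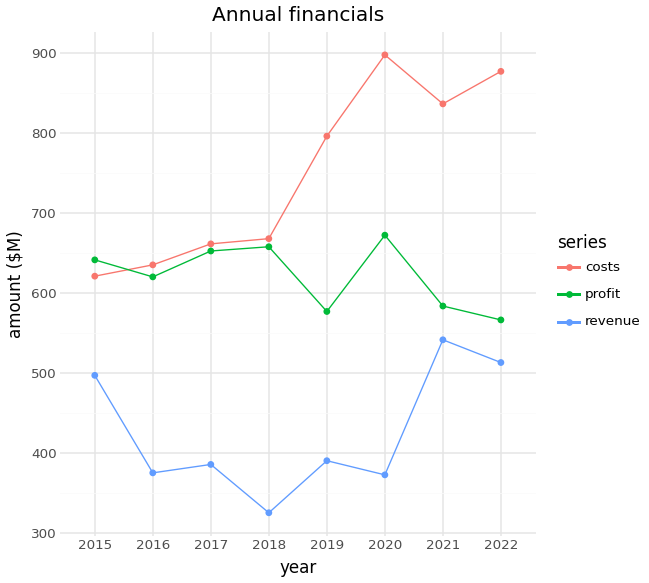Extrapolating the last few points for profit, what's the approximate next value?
Last three: 650, 600, 550 → slope ≈ -50/step → next ≈ 500.

≈ 500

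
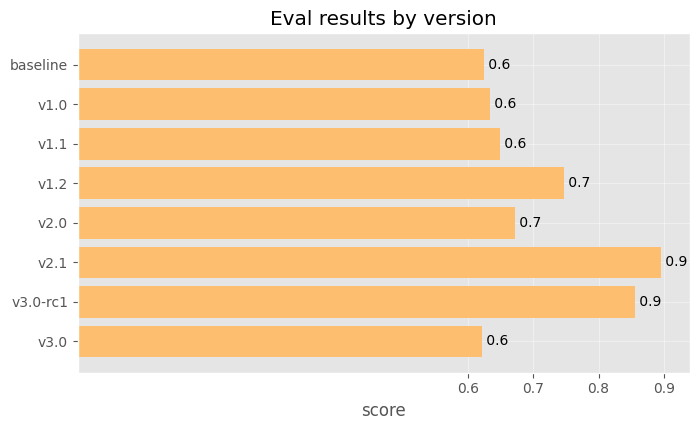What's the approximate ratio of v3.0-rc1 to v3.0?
v3.0-rc1 ≈ 0.9, v3.0 ≈ 0.6; 0.9/0.6 ≈ 1.5.

≈ 1.5×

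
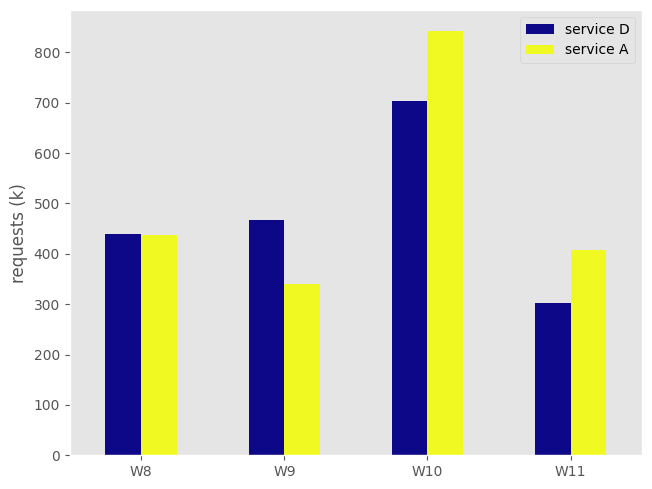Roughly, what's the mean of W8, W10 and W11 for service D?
(400 + 700 + 300) / 3 ≈ 467.

≈ 467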